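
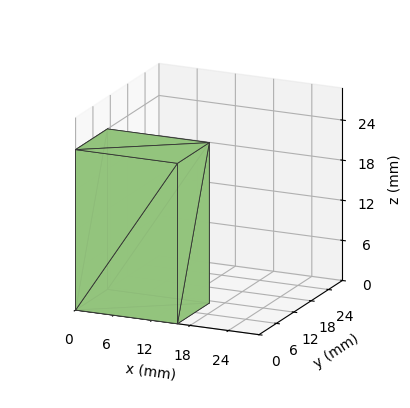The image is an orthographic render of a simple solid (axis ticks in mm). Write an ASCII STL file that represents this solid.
Reading the render: the shape is a rectangular box, roughly 16 × 11 mm footprint and 24 mm tall (dimensions read to the nearest mm from the axis ticks). For the STL, each face is triangulated and given an outward normal.

solid part
  facet normal 0.0000 0.0000 -1.0000
    outer loop
      vertex 16.000 11.000 0.000
      vertex 16.000 0.000 0.000
      vertex 0.000 0.000 0.000
    endloop
  endfacet
  facet normal 0.0000 0.0000 -1.0000
    outer loop
      vertex 0.000 11.000 0.000
      vertex 16.000 11.000 0.000
      vertex 0.000 0.000 0.000
    endloop
  endfacet
  facet normal 0.0000 0.0000 1.0000
    outer loop
      vertex 0.000 0.000 24.000
      vertex 16.000 0.000 24.000
      vertex 16.000 11.000 24.000
    endloop
  endfacet
  facet normal 0.0000 0.0000 1.0000
    outer loop
      vertex 0.000 0.000 24.000
      vertex 16.000 11.000 24.000
      vertex 0.000 11.000 24.000
    endloop
  endfacet
  facet normal 0.0000 -1.0000 0.0000
    outer loop
      vertex 0.000 0.000 0.000
      vertex 16.000 0.000 0.000
      vertex 16.000 0.000 24.000
    endloop
  endfacet
  facet normal 0.0000 -1.0000 0.0000
    outer loop
      vertex 0.000 0.000 0.000
      vertex 16.000 0.000 24.000
      vertex 0.000 0.000 24.000
    endloop
  endfacet
  facet normal 0.0000 1.0000 0.0000
    outer loop
      vertex 16.000 11.000 24.000
      vertex 16.000 11.000 0.000
      vertex 0.000 11.000 0.000
    endloop
  endfacet
  facet normal 0.0000 1.0000 0.0000
    outer loop
      vertex 0.000 11.000 24.000
      vertex 16.000 11.000 24.000
      vertex 0.000 11.000 0.000
    endloop
  endfacet
  facet normal -1.0000 0.0000 0.0000
    outer loop
      vertex 0.000 11.000 24.000
      vertex 0.000 11.000 0.000
      vertex 0.000 0.000 0.000
    endloop
  endfacet
  facet normal -1.0000 0.0000 0.0000
    outer loop
      vertex 0.000 0.000 24.000
      vertex 0.000 11.000 24.000
      vertex 0.000 0.000 0.000
    endloop
  endfacet
  facet normal 1.0000 0.0000 0.0000
    outer loop
      vertex 16.000 0.000 0.000
      vertex 16.000 11.000 0.000
      vertex 16.000 11.000 24.000
    endloop
  endfacet
  facet normal 1.0000 0.0000 0.0000
    outer loop
      vertex 16.000 0.000 0.000
      vertex 16.000 11.000 24.000
      vertex 16.000 0.000 24.000
    endloop
  endfacet
endsolid part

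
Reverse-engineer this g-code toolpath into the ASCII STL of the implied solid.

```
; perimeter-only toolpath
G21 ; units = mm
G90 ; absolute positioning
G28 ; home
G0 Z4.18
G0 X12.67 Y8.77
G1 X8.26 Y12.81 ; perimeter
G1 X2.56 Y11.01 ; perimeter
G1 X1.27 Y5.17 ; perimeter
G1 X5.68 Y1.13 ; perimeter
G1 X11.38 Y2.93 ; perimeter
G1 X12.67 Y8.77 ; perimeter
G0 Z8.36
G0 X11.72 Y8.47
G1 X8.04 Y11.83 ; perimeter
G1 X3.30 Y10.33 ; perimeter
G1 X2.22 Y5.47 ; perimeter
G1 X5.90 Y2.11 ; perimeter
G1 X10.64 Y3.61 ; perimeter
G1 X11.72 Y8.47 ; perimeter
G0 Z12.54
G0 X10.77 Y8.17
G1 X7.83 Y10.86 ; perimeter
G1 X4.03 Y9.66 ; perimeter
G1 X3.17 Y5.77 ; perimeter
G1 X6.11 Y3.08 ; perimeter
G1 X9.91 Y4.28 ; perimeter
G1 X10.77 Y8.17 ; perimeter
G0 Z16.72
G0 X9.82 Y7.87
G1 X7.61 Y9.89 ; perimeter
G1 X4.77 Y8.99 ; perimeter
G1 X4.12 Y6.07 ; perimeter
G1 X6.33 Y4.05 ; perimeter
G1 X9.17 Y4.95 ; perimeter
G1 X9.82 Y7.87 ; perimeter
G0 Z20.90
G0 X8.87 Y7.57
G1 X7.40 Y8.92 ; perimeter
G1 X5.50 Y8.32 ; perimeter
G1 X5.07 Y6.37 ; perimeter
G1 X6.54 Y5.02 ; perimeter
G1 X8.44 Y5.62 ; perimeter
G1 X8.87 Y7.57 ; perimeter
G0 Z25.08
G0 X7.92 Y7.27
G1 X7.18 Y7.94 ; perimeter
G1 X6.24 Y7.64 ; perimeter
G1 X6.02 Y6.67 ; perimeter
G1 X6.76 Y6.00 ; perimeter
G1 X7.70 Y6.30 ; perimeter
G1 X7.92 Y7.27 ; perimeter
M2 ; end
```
solid part
  facet normal 0.0000 0.0000 -1.0000
    outer loop
      vertex 1.83 11.68 0.00
      vertex 8.47 13.78 0.00
      vertex 13.62 9.07 0.00
    endloop
  endfacet
  facet normal 0.0000 0.0000 -1.0000
    outer loop
      vertex 0.32 4.87 0.00
      vertex 1.83 11.68 0.00
      vertex 13.62 9.07 0.00
    endloop
  endfacet
  facet normal 0.0000 0.0000 -1.0000
    outer loop
      vertex 5.47 0.16 0.00
      vertex 0.32 4.87 0.00
      vertex 13.62 9.07 0.00
    endloop
  endfacet
  facet normal 0.0000 0.0000 -1.0000
    outer loop
      vertex 12.11 2.26 0.00
      vertex 5.47 0.16 0.00
      vertex 13.62 9.07 0.00
    endloop
  endfacet
  facet normal 0.6610 0.7227 0.2021
    outer loop
      vertex 13.62 9.07 0.00
      vertex 8.47 13.78 0.00
      vertex 6.97 6.97 29.26
    endloop
  endfacet
  facet normal -0.2953 0.9338 0.2022
    outer loop
      vertex 8.47 13.78 0.00
      vertex 1.83 11.68 0.00
      vertex 6.97 6.97 29.26
    endloop
  endfacet
  facet normal -0.9561 0.2120 0.2021
    outer loop
      vertex 1.83 11.68 0.00
      vertex 0.32 4.87 0.00
      vertex 6.97 6.97 29.26
    endloop
  endfacet
  facet normal -0.6610 -0.7227 0.2021
    outer loop
      vertex 0.32 4.87 0.00
      vertex 5.47 0.16 0.00
      vertex 6.97 6.97 29.26
    endloop
  endfacet
  facet normal 0.2953 -0.9338 0.2022
    outer loop
      vertex 5.47 0.16 0.00
      vertex 12.11 2.26 0.00
      vertex 6.97 6.97 29.26
    endloop
  endfacet
  facet normal 0.9561 -0.2120 0.2021
    outer loop
      vertex 12.11 2.26 0.00
      vertex 13.62 9.07 0.00
      vertex 6.97 6.97 29.26
    endloop
  endfacet
endsolid part

The G0 Z moves step by Δz≈4.18 mm. The G1 loops shrink linearly with z, so the solid tapers from its base footprint up to z≈29.3. Closing with a flat bottom cap and the tapered top and triangulating gives 10 facets — a regular 6-sided pyramid, base circumscribed radius ≈ 6.97 mm, apex at z ≈ 29.3 mm.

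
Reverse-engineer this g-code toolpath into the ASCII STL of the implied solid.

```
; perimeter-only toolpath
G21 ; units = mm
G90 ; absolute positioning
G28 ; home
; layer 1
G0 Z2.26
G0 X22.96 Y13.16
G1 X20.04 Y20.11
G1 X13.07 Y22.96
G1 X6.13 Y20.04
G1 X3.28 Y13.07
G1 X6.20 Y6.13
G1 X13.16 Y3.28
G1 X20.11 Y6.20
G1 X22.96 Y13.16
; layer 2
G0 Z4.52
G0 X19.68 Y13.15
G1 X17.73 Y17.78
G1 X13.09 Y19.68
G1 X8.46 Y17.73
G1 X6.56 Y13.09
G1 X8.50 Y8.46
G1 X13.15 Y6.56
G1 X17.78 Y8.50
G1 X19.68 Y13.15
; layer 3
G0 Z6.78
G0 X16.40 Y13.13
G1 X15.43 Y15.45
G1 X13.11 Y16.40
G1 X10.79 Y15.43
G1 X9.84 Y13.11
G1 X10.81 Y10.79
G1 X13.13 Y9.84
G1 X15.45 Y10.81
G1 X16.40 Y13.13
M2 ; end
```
solid part
  facet normal 0.0000 0.0000 -1.0000
    outer loop
      vertex 13.06 26.24 0.00
      vertex 22.35 22.44 0.00
      vertex 26.24 13.18 0.00
    endloop
  endfacet
  facet normal 0.0000 0.0000 -1.0000
    outer loop
      vertex 3.80 22.35 0.00
      vertex 13.06 26.24 0.00
      vertex 26.24 13.18 0.00
    endloop
  endfacet
  facet normal 0.0000 0.0000 -1.0000
    outer loop
      vertex 0.00 13.06 0.00
      vertex 3.80 22.35 0.00
      vertex 26.24 13.18 0.00
    endloop
  endfacet
  facet normal 0.0000 0.0000 -1.0000
    outer loop
      vertex 3.89 3.80 0.00
      vertex 0.00 13.06 0.00
      vertex 26.24 13.18 0.00
    endloop
  endfacet
  facet normal 0.0000 0.0000 -1.0000
    outer loop
      vertex 13.18 0.00 0.00
      vertex 3.89 3.80 0.00
      vertex 26.24 13.18 0.00
    endloop
  endfacet
  facet normal 0.0000 0.0000 -1.0000
    outer loop
      vertex 22.44 3.89 0.00
      vertex 13.18 0.00 0.00
      vertex 26.24 13.18 0.00
    endloop
  endfacet
  facet normal 0.5512 0.2316 0.8016
    outer loop
      vertex 26.24 13.18 0.00
      vertex 22.35 22.44 0.00
      vertex 13.12 13.12 9.04
    endloop
  endfacet
  facet normal 0.2263 0.5534 0.8016
    outer loop
      vertex 22.35 22.44 0.00
      vertex 13.06 26.24 0.00
      vertex 13.12 13.12 9.04
    endloop
  endfacet
  facet normal -0.2316 0.5512 0.8016
    outer loop
      vertex 13.06 26.24 0.00
      vertex 3.80 22.35 0.00
      vertex 13.12 13.12 9.04
    endloop
  endfacet
  facet normal -0.5534 0.2263 0.8016
    outer loop
      vertex 3.80 22.35 0.00
      vertex 0.00 13.06 0.00
      vertex 13.12 13.12 9.04
    endloop
  endfacet
  facet normal -0.5512 -0.2316 0.8016
    outer loop
      vertex 0.00 13.06 0.00
      vertex 3.89 3.80 0.00
      vertex 13.12 13.12 9.04
    endloop
  endfacet
  facet normal -0.2263 -0.5534 0.8016
    outer loop
      vertex 3.89 3.80 0.00
      vertex 13.18 0.00 0.00
      vertex 13.12 13.12 9.04
    endloop
  endfacet
  facet normal 0.2316 -0.5512 0.8016
    outer loop
      vertex 13.18 0.00 0.00
      vertex 22.44 3.89 0.00
      vertex 13.12 13.12 9.04
    endloop
  endfacet
  facet normal 0.5534 -0.2263 0.8016
    outer loop
      vertex 22.44 3.89 0.00
      vertex 26.24 13.18 0.00
      vertex 13.12 13.12 9.04
    endloop
  endfacet
endsolid part

The G0 Z moves step by Δz≈2.26 mm. The G1 loops shrink linearly with z, so the solid tapers from its base footprint up to z≈9.04. Closing with a flat bottom cap and the tapered top and triangulating gives 14 facets — a regular 8-sided pyramid, base circumscribed radius ≈ 13.1 mm, apex at z ≈ 9.04 mm.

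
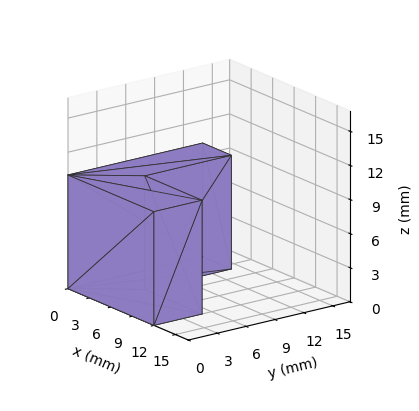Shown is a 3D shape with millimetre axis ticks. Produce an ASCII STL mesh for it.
Reading the render: the shape is an L-shaped prism: outer 12 × 14 mm, arm thicknesses ≈ 5 mm (horizontal) and 4 mm (vertical), extruded 10 mm in z (dimensions read to the nearest mm from the axis ticks). For the STL, each face is triangulated and given an outward normal.

solid part
  facet normal 0.0000 0.0000 -1.0000
    outer loop
      vertex 12.0 5.0 0.0
      vertex 12.0 0.0 0.0
      vertex 0.0 0.0 0.0
    endloop
  endfacet
  facet normal 0.0000 0.0000 -1.0000
    outer loop
      vertex 4.0 5.0 0.0
      vertex 12.0 5.0 0.0
      vertex 0.0 0.0 0.0
    endloop
  endfacet
  facet normal 0.0000 0.0000 -1.0000
    outer loop
      vertex 4.0 14.0 0.0
      vertex 4.0 5.0 0.0
      vertex 0.0 0.0 0.0
    endloop
  endfacet
  facet normal 0.0000 0.0000 -1.0000
    outer loop
      vertex 0.0 14.0 0.0
      vertex 4.0 14.0 0.0
      vertex 0.0 0.0 0.0
    endloop
  endfacet
  facet normal 0.0000 0.0000 1.0000
    outer loop
      vertex 0.0 0.0 10.0
      vertex 12.0 0.0 10.0
      vertex 12.0 5.0 10.0
    endloop
  endfacet
  facet normal 0.0000 0.0000 1.0000
    outer loop
      vertex 0.0 0.0 10.0
      vertex 12.0 5.0 10.0
      vertex 4.0 5.0 10.0
    endloop
  endfacet
  facet normal 0.0000 0.0000 1.0000
    outer loop
      vertex 0.0 0.0 10.0
      vertex 4.0 5.0 10.0
      vertex 4.0 14.0 10.0
    endloop
  endfacet
  facet normal 0.0000 0.0000 1.0000
    outer loop
      vertex 0.0 0.0 10.0
      vertex 4.0 14.0 10.0
      vertex 0.0 14.0 10.0
    endloop
  endfacet
  facet normal 0.0000 -1.0000 0.0000
    outer loop
      vertex 0.0 0.0 0.0
      vertex 12.0 0.0 0.0
      vertex 12.0 0.0 10.0
    endloop
  endfacet
  facet normal 0.0000 -1.0000 0.0000
    outer loop
      vertex 0.0 0.0 0.0
      vertex 12.0 0.0 10.0
      vertex 0.0 0.0 10.0
    endloop
  endfacet
  facet normal 1.0000 0.0000 0.0000
    outer loop
      vertex 12.0 0.0 0.0
      vertex 12.0 5.0 0.0
      vertex 12.0 5.0 10.0
    endloop
  endfacet
  facet normal 1.0000 0.0000 0.0000
    outer loop
      vertex 12.0 0.0 0.0
      vertex 12.0 5.0 10.0
      vertex 12.0 0.0 10.0
    endloop
  endfacet
  facet normal 0.0000 1.0000 0.0000
    outer loop
      vertex 12.0 5.0 0.0
      vertex 4.0 5.0 0.0
      vertex 4.0 5.0 10.0
    endloop
  endfacet
  facet normal 0.0000 1.0000 0.0000
    outer loop
      vertex 12.0 5.0 0.0
      vertex 4.0 5.0 10.0
      vertex 12.0 5.0 10.0
    endloop
  endfacet
  facet normal 1.0000 0.0000 0.0000
    outer loop
      vertex 4.0 5.0 0.0
      vertex 4.0 14.0 0.0
      vertex 4.0 14.0 10.0
    endloop
  endfacet
  facet normal 1.0000 0.0000 0.0000
    outer loop
      vertex 4.0 5.0 0.0
      vertex 4.0 14.0 10.0
      vertex 4.0 5.0 10.0
    endloop
  endfacet
  facet normal 0.0000 1.0000 0.0000
    outer loop
      vertex 4.0 14.0 0.0
      vertex 0.0 14.0 0.0
      vertex 0.0 14.0 10.0
    endloop
  endfacet
  facet normal 0.0000 1.0000 0.0000
    outer loop
      vertex 4.0 14.0 0.0
      vertex 0.0 14.0 10.0
      vertex 4.0 14.0 10.0
    endloop
  endfacet
  facet normal -1.0000 0.0000 0.0000
    outer loop
      vertex 0.0 14.0 0.0
      vertex 0.0 0.0 0.0
      vertex 0.0 0.0 10.0
    endloop
  endfacet
  facet normal -1.0000 0.0000 0.0000
    outer loop
      vertex 0.0 14.0 0.0
      vertex 0.0 0.0 10.0
      vertex 0.0 14.0 10.0
    endloop
  endfacet
endsolid part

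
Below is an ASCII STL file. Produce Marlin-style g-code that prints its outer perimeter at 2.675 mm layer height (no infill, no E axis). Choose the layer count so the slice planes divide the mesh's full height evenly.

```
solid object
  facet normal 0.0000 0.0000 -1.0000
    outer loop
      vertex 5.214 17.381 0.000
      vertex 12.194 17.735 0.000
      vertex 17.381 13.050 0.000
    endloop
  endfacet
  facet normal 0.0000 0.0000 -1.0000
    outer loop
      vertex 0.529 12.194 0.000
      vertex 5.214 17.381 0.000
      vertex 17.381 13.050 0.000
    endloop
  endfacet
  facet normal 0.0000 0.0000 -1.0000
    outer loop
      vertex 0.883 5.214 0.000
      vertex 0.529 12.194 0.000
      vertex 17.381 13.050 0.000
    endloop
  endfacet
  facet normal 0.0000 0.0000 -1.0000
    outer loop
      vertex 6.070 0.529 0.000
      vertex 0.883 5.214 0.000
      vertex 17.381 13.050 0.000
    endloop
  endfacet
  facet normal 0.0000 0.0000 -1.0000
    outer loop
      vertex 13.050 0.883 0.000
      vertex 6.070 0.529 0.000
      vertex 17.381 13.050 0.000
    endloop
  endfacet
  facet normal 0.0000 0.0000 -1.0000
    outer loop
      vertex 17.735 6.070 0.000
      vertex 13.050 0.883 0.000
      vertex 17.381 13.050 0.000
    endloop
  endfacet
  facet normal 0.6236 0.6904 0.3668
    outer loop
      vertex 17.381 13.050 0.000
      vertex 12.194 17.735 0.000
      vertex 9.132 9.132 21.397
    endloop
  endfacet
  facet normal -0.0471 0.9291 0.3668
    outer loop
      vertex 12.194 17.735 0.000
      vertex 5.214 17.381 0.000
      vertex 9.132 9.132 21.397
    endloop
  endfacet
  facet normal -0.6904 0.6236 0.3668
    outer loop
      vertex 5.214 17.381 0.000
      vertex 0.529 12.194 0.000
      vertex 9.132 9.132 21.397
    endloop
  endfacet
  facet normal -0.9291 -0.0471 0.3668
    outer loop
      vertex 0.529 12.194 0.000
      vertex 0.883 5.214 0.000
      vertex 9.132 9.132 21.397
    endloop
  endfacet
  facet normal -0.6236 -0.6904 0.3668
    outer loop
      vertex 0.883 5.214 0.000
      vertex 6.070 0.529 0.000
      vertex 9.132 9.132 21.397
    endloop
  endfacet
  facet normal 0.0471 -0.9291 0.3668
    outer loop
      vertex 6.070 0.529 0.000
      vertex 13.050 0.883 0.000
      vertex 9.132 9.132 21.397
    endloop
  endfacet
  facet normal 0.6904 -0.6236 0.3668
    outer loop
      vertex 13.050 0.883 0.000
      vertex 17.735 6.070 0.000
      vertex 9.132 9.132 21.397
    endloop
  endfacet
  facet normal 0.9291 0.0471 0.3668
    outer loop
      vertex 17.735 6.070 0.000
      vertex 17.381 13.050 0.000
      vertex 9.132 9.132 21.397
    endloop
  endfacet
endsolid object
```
; perimeter-only toolpath
G21 ; units = mm
G90 ; absolute positioning
G28 ; home
; layer 1
G0 Z2.675
G0 X16.350 Y12.560
G1 X11.811 Y16.660
G1 X5.704 Y16.350
G1 X1.604 Y11.811
G1 X1.914 Y5.704
G1 X6.453 Y1.604
G1 X12.560 Y1.914
G1 X16.660 Y6.453
G1 X16.350 Y12.560
; layer 2
G0 Z5.349
G0 X15.319 Y12.071
G1 X11.428 Y15.584
G1 X6.194 Y15.319
G1 X2.680 Y11.428
G1 X2.945 Y6.194
G1 X6.835 Y2.680
G1 X12.071 Y2.945
G1 X15.584 Y6.835
G1 X15.319 Y12.071
; layer 3
G0 Z8.024
G0 X14.288 Y11.581
G1 X11.046 Y14.509
G1 X6.683 Y14.288
G1 X3.755 Y11.046
G1 X3.976 Y6.683
G1 X7.218 Y3.755
G1 X11.581 Y3.976
G1 X14.509 Y7.218
G1 X14.288 Y11.581
; layer 4
G0 Z10.698
G0 X13.256 Y11.091
G1 X10.663 Y13.433
G1 X7.173 Y13.256
G1 X4.830 Y10.663
G1 X5.008 Y7.173
G1 X7.601 Y4.830
G1 X11.091 Y5.008
G1 X13.433 Y7.601
G1 X13.256 Y11.091
; layer 5
G0 Z13.373
G0 X12.225 Y10.601
G1 X10.280 Y12.358
G1 X7.663 Y12.225
G1 X5.906 Y10.280
G1 X6.039 Y7.663
G1 X7.984 Y5.906
G1 X10.601 Y6.039
G1 X12.358 Y7.984
G1 X12.225 Y10.601
; layer 6
G0 Z16.048
G0 X11.194 Y10.111
G1 X9.898 Y11.283
G1 X8.152 Y11.194
G1 X6.981 Y9.898
G1 X7.070 Y8.152
G1 X8.367 Y6.981
G1 X10.111 Y7.070
G1 X11.283 Y8.367
G1 X11.194 Y10.111
; layer 7
G0 Z18.722
G0 X10.163 Y9.622
G1 X9.515 Y10.207
G1 X8.642 Y10.163
G1 X8.057 Y9.515
G1 X8.101 Y8.642
G1 X8.749 Y8.057
G1 X9.622 Y8.101
G1 X10.207 Y8.749
G1 X10.163 Y9.622
M2 ; end

The solid is a regular 8-sided pyramid, base circumscribed radius ≈ 9.13 mm, apex at z ≈ 21.4 mm. Slicing at Δz = 2.675 mm — 8 equal slices spanning the solid's height, so layer i sits at z = i·h/8 — gives 7 non-empty perimeters. Each is a 8-segment closed polygon; G0 lifts to the layer z and rapids to the start vertex, then G1 traces the edges. The cross-section shrinks linearly with z (the slice at the apex is degenerate and omitted).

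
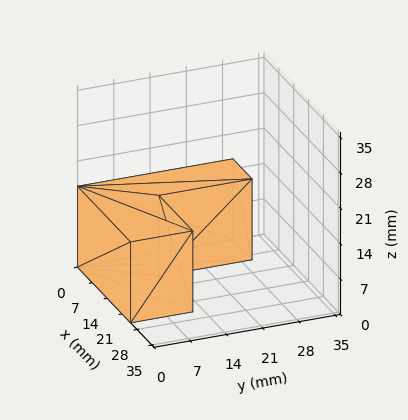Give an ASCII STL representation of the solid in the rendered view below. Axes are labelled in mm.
Reading the render: the shape is an L-shaped prism: outer 25 × 30 mm, arm thicknesses ≈ 12 mm (horizontal) and 9 mm (vertical), extruded 16 mm in z (dimensions read to the nearest mm from the axis ticks). For the STL, each face is triangulated and given an outward normal.

solid part
  facet normal 0.0000 0.0000 -1.0000
    outer loop
      vertex 25.000 12.000 0.000
      vertex 25.000 0.000 0.000
      vertex 0.000 0.000 0.000
    endloop
  endfacet
  facet normal 0.0000 0.0000 -1.0000
    outer loop
      vertex 9.000 12.000 0.000
      vertex 25.000 12.000 0.000
      vertex 0.000 0.000 0.000
    endloop
  endfacet
  facet normal 0.0000 0.0000 -1.0000
    outer loop
      vertex 9.000 30.000 0.000
      vertex 9.000 12.000 0.000
      vertex 0.000 0.000 0.000
    endloop
  endfacet
  facet normal 0.0000 0.0000 -1.0000
    outer loop
      vertex 0.000 30.000 0.000
      vertex 9.000 30.000 0.000
      vertex 0.000 0.000 0.000
    endloop
  endfacet
  facet normal 0.0000 0.0000 1.0000
    outer loop
      vertex 0.000 0.000 16.000
      vertex 25.000 0.000 16.000
      vertex 25.000 12.000 16.000
    endloop
  endfacet
  facet normal 0.0000 0.0000 1.0000
    outer loop
      vertex 0.000 0.000 16.000
      vertex 25.000 12.000 16.000
      vertex 9.000 12.000 16.000
    endloop
  endfacet
  facet normal 0.0000 0.0000 1.0000
    outer loop
      vertex 0.000 0.000 16.000
      vertex 9.000 12.000 16.000
      vertex 9.000 30.000 16.000
    endloop
  endfacet
  facet normal 0.0000 0.0000 1.0000
    outer loop
      vertex 0.000 0.000 16.000
      vertex 9.000 30.000 16.000
      vertex 0.000 30.000 16.000
    endloop
  endfacet
  facet normal 0.0000 -1.0000 0.0000
    outer loop
      vertex 0.000 0.000 0.000
      vertex 25.000 0.000 0.000
      vertex 25.000 0.000 16.000
    endloop
  endfacet
  facet normal 0.0000 -1.0000 0.0000
    outer loop
      vertex 0.000 0.000 0.000
      vertex 25.000 0.000 16.000
      vertex 0.000 0.000 16.000
    endloop
  endfacet
  facet normal 1.0000 0.0000 0.0000
    outer loop
      vertex 25.000 0.000 0.000
      vertex 25.000 12.000 0.000
      vertex 25.000 12.000 16.000
    endloop
  endfacet
  facet normal 1.0000 0.0000 0.0000
    outer loop
      vertex 25.000 0.000 0.000
      vertex 25.000 12.000 16.000
      vertex 25.000 0.000 16.000
    endloop
  endfacet
  facet normal 0.0000 1.0000 0.0000
    outer loop
      vertex 25.000 12.000 0.000
      vertex 9.000 12.000 0.000
      vertex 9.000 12.000 16.000
    endloop
  endfacet
  facet normal 0.0000 1.0000 0.0000
    outer loop
      vertex 25.000 12.000 0.000
      vertex 9.000 12.000 16.000
      vertex 25.000 12.000 16.000
    endloop
  endfacet
  facet normal 1.0000 0.0000 0.0000
    outer loop
      vertex 9.000 12.000 0.000
      vertex 9.000 30.000 0.000
      vertex 9.000 30.000 16.000
    endloop
  endfacet
  facet normal 1.0000 0.0000 0.0000
    outer loop
      vertex 9.000 12.000 0.000
      vertex 9.000 30.000 16.000
      vertex 9.000 12.000 16.000
    endloop
  endfacet
  facet normal 0.0000 1.0000 0.0000
    outer loop
      vertex 9.000 30.000 0.000
      vertex 0.000 30.000 0.000
      vertex 0.000 30.000 16.000
    endloop
  endfacet
  facet normal 0.0000 1.0000 0.0000
    outer loop
      vertex 9.000 30.000 0.000
      vertex 0.000 30.000 16.000
      vertex 9.000 30.000 16.000
    endloop
  endfacet
  facet normal -1.0000 0.0000 0.0000
    outer loop
      vertex 0.000 30.000 0.000
      vertex 0.000 0.000 0.000
      vertex 0.000 0.000 16.000
    endloop
  endfacet
  facet normal -1.0000 0.0000 0.0000
    outer loop
      vertex 0.000 30.000 0.000
      vertex 0.000 0.000 16.000
      vertex 0.000 30.000 16.000
    endloop
  endfacet
endsolid part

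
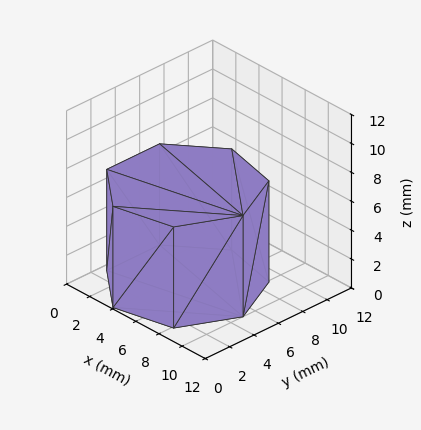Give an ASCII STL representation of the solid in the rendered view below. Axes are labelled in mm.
Reading the render: the shape is a regular 7-sided prism (a cylinder approximated with 7 flat sides), circumscribed radius ≈ 5 mm, height ≈ 7 mm (dimensions read to the nearest mm from the axis ticks). For the STL, each face is triangulated and given an outward normal.

solid part
  facet normal 0.0000 0.0000 -1.0000
    outer loop
      vertex 3.887 9.875 0.000
      vertex 8.117 8.909 0.000
      vertex 10.000 5.000 0.000
    endloop
  endfacet
  facet normal 0.0000 0.0000 -1.0000
    outer loop
      vertex 0.495 7.169 0.000
      vertex 3.887 9.875 0.000
      vertex 10.000 5.000 0.000
    endloop
  endfacet
  facet normal 0.0000 0.0000 -1.0000
    outer loop
      vertex 0.495 2.831 0.000
      vertex 0.495 7.169 0.000
      vertex 10.000 5.000 0.000
    endloop
  endfacet
  facet normal 0.0000 0.0000 -1.0000
    outer loop
      vertex 3.887 0.125 0.000
      vertex 0.495 2.831 0.000
      vertex 10.000 5.000 0.000
    endloop
  endfacet
  facet normal 0.0000 0.0000 -1.0000
    outer loop
      vertex 8.117 1.091 0.000
      vertex 3.887 0.125 0.000
      vertex 10.000 5.000 0.000
    endloop
  endfacet
  facet normal 0.0000 0.0000 1.0000
    outer loop
      vertex 10.000 5.000 7.000
      vertex 8.117 8.909 7.000
      vertex 3.887 9.875 7.000
    endloop
  endfacet
  facet normal 0.0000 0.0000 1.0000
    outer loop
      vertex 10.000 5.000 7.000
      vertex 3.887 9.875 7.000
      vertex 0.495 7.169 7.000
    endloop
  endfacet
  facet normal 0.0000 0.0000 1.0000
    outer loop
      vertex 10.000 5.000 7.000
      vertex 0.495 7.169 7.000
      vertex 0.495 2.831 7.000
    endloop
  endfacet
  facet normal 0.0000 0.0000 1.0000
    outer loop
      vertex 10.000 5.000 7.000
      vertex 0.495 2.831 7.000
      vertex 3.887 0.125 7.000
    endloop
  endfacet
  facet normal 0.0000 0.0000 1.0000
    outer loop
      vertex 10.000 5.000 7.000
      vertex 3.887 0.125 7.000
      vertex 8.117 1.091 7.000
    endloop
  endfacet
  facet normal 0.9009 0.4340 0.0000
    outer loop
      vertex 10.000 5.000 0.000
      vertex 8.117 8.909 0.000
      vertex 8.117 8.909 7.000
    endloop
  endfacet
  facet normal 0.9009 0.4340 0.0000
    outer loop
      vertex 10.000 5.000 0.000
      vertex 8.117 8.909 7.000
      vertex 10.000 5.000 7.000
    endloop
  endfacet
  facet normal 0.2226 0.9749 0.0000
    outer loop
      vertex 8.117 8.909 0.000
      vertex 3.887 9.875 0.000
      vertex 3.887 9.875 7.000
    endloop
  endfacet
  facet normal 0.2226 0.9749 0.0000
    outer loop
      vertex 8.117 8.909 0.000
      vertex 3.887 9.875 7.000
      vertex 8.117 8.909 7.000
    endloop
  endfacet
  facet normal -0.6236 0.7817 0.0000
    outer loop
      vertex 3.887 9.875 0.000
      vertex 0.495 7.169 0.000
      vertex 0.495 7.169 7.000
    endloop
  endfacet
  facet normal -0.6236 0.7817 0.0000
    outer loop
      vertex 3.887 9.875 0.000
      vertex 0.495 7.169 7.000
      vertex 3.887 9.875 7.000
    endloop
  endfacet
  facet normal -1.0000 0.0000 0.0000
    outer loop
      vertex 0.495 7.169 0.000
      vertex 0.495 2.831 0.000
      vertex 0.495 2.831 7.000
    endloop
  endfacet
  facet normal -1.0000 0.0000 0.0000
    outer loop
      vertex 0.495 7.169 0.000
      vertex 0.495 2.831 7.000
      vertex 0.495 7.169 7.000
    endloop
  endfacet
  facet normal -0.6236 -0.7817 0.0000
    outer loop
      vertex 0.495 2.831 0.000
      vertex 3.887 0.125 0.000
      vertex 3.887 0.125 7.000
    endloop
  endfacet
  facet normal -0.6236 -0.7817 0.0000
    outer loop
      vertex 0.495 2.831 0.000
      vertex 3.887 0.125 7.000
      vertex 0.495 2.831 7.000
    endloop
  endfacet
  facet normal 0.2226 -0.9749 0.0000
    outer loop
      vertex 3.887 0.125 0.000
      vertex 8.117 1.091 0.000
      vertex 8.117 1.091 7.000
    endloop
  endfacet
  facet normal 0.2226 -0.9749 0.0000
    outer loop
      vertex 3.887 0.125 0.000
      vertex 8.117 1.091 7.000
      vertex 3.887 0.125 7.000
    endloop
  endfacet
  facet normal 0.9009 -0.4340 0.0000
    outer loop
      vertex 8.117 1.091 0.000
      vertex 10.000 5.000 0.000
      vertex 10.000 5.000 7.000
    endloop
  endfacet
  facet normal 0.9009 -0.4340 0.0000
    outer loop
      vertex 8.117 1.091 0.000
      vertex 10.000 5.000 7.000
      vertex 8.117 1.091 7.000
    endloop
  endfacet
endsolid part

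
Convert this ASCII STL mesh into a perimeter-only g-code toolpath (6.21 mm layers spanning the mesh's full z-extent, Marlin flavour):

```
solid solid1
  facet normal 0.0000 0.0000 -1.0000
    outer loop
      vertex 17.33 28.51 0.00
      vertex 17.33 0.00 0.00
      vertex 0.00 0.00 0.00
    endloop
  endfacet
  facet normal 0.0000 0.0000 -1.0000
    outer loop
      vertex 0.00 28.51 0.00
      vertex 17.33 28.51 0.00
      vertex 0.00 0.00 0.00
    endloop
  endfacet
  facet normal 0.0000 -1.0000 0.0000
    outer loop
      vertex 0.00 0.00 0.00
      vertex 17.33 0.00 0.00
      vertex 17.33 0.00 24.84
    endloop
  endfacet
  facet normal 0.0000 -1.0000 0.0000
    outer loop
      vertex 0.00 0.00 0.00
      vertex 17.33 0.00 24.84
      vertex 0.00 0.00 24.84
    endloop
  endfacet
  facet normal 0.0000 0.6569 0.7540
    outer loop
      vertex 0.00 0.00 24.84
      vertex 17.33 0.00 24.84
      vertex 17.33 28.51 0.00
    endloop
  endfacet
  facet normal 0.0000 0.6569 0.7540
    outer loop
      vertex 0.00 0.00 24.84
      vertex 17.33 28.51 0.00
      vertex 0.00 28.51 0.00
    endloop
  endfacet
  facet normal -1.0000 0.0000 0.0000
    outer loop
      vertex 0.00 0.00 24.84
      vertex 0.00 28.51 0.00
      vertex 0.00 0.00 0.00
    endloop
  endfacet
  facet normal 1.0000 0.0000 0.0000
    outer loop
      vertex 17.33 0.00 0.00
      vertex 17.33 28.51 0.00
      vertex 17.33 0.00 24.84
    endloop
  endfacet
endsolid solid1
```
; perimeter-only toolpath
G21 ; units = mm
G90 ; absolute positioning
G28 ; home
; layer 1
G0 Z6.21
G0 X0.00 Y0.00
G1 X17.33 Y0.00
G1 X17.33 Y21.38
G1 X0.00 Y21.38
G1 X0.00 Y0.00
; layer 2
G0 Z12.42
G0 X0.00 Y0.00
G1 X17.33 Y0.00
G1 X17.33 Y14.26
G1 X0.00 Y14.26
G1 X0.00 Y0.00
; layer 3
G0 Z18.63
G0 X0.00 Y0.00
G1 X17.33 Y0.00
G1 X17.33 Y7.13
G1 X0.00 Y7.13
G1 X0.00 Y0.00
M2 ; end

The solid is a wedge (ramp): 17.3 × 28.5 mm base, rising to 24.8 mm along the y=0 edge and sloping linearly to z=0 at y=28.5. Slicing at Δz = 6.21 mm — 4 equal slices spanning the solid's height, so layer i sits at z = i·h/4 — gives 3 non-empty perimeters. Each is a 4-segment closed polygon; G0 lifts to the layer z and rapids to the start vertex, then G1 traces the edges. The cross-section shrinks linearly with z (the slice at the apex is degenerate and omitted).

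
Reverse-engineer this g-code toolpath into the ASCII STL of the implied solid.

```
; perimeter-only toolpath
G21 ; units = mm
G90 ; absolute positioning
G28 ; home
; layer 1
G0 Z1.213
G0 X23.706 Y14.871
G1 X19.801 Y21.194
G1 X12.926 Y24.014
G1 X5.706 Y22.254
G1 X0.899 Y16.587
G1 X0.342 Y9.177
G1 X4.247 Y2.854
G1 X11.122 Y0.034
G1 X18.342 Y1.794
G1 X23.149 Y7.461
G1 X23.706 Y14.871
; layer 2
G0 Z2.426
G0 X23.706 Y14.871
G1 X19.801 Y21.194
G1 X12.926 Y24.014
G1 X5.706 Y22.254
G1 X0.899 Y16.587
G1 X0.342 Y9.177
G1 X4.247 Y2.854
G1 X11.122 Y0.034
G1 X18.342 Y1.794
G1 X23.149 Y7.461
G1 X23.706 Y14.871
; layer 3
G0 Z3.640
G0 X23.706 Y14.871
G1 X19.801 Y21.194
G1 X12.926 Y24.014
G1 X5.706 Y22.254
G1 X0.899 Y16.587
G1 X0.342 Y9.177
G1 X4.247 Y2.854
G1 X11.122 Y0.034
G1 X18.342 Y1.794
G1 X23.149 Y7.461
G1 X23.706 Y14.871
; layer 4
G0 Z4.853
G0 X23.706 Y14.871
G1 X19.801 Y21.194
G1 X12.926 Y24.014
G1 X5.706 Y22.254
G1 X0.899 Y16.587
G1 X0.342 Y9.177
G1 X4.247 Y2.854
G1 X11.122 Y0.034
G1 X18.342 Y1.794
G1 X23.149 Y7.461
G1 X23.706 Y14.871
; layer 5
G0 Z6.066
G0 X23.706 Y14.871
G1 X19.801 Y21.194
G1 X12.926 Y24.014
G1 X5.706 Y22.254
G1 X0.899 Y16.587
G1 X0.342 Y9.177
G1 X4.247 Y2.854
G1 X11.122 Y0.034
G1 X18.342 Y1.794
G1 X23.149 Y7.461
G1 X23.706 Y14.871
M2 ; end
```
solid part
  facet normal 0.0000 0.0000 -1.0000
    outer loop
      vertex 12.926 24.014 0.000
      vertex 19.801 21.194 0.000
      vertex 23.706 14.871 0.000
    endloop
  endfacet
  facet normal 0.0000 0.0000 -1.0000
    outer loop
      vertex 5.706 22.254 0.000
      vertex 12.926 24.014 0.000
      vertex 23.706 14.871 0.000
    endloop
  endfacet
  facet normal 0.0000 0.0000 -1.0000
    outer loop
      vertex 0.899 16.587 0.000
      vertex 5.706 22.254 0.000
      vertex 23.706 14.871 0.000
    endloop
  endfacet
  facet normal 0.0000 0.0000 -1.0000
    outer loop
      vertex 0.342 9.177 0.000
      vertex 0.899 16.587 0.000
      vertex 23.706 14.871 0.000
    endloop
  endfacet
  facet normal 0.0000 0.0000 -1.0000
    outer loop
      vertex 4.247 2.854 0.000
      vertex 0.342 9.177 0.000
      vertex 23.706 14.871 0.000
    endloop
  endfacet
  facet normal 0.0000 0.0000 -1.0000
    outer loop
      vertex 11.122 0.034 0.000
      vertex 4.247 2.854 0.000
      vertex 23.706 14.871 0.000
    endloop
  endfacet
  facet normal 0.0000 0.0000 -1.0000
    outer loop
      vertex 18.342 1.794 0.000
      vertex 11.122 0.034 0.000
      vertex 23.706 14.871 0.000
    endloop
  endfacet
  facet normal 0.0000 0.0000 -1.0000
    outer loop
      vertex 23.149 7.461 0.000
      vertex 18.342 1.794 0.000
      vertex 23.706 14.871 0.000
    endloop
  endfacet
  facet normal 0.0000 0.0000 1.0000
    outer loop
      vertex 23.706 14.871 6.066
      vertex 19.801 21.194 6.066
      vertex 12.926 24.014 6.066
    endloop
  endfacet
  facet normal 0.0000 0.0000 1.0000
    outer loop
      vertex 23.706 14.871 6.066
      vertex 12.926 24.014 6.066
      vertex 5.706 22.254 6.066
    endloop
  endfacet
  facet normal 0.0000 0.0000 1.0000
    outer loop
      vertex 23.706 14.871 6.066
      vertex 5.706 22.254 6.066
      vertex 0.899 16.587 6.066
    endloop
  endfacet
  facet normal 0.0000 0.0000 1.0000
    outer loop
      vertex 23.706 14.871 6.066
      vertex 0.899 16.587 6.066
      vertex 0.342 9.177 6.066
    endloop
  endfacet
  facet normal 0.0000 0.0000 1.0000
    outer loop
      vertex 23.706 14.871 6.066
      vertex 0.342 9.177 6.066
      vertex 4.247 2.854 6.066
    endloop
  endfacet
  facet normal 0.0000 0.0000 1.0000
    outer loop
      vertex 23.706 14.871 6.066
      vertex 4.247 2.854 6.066
      vertex 11.122 0.034 6.066
    endloop
  endfacet
  facet normal 0.0000 0.0000 1.0000
    outer loop
      vertex 23.706 14.871 6.066
      vertex 11.122 0.034 6.066
      vertex 18.342 1.794 6.066
    endloop
  endfacet
  facet normal 0.0000 0.0000 1.0000
    outer loop
      vertex 23.706 14.871 6.066
      vertex 18.342 1.794 6.066
      vertex 23.149 7.461 6.066
    endloop
  endfacet
  facet normal 0.8508 0.5255 0.0000
    outer loop
      vertex 23.706 14.871 0.000
      vertex 19.801 21.194 0.000
      vertex 19.801 21.194 6.066
    endloop
  endfacet
  facet normal 0.8508 0.5255 0.0000
    outer loop
      vertex 23.706 14.871 0.000
      vertex 19.801 21.194 6.066
      vertex 23.706 14.871 6.066
    endloop
  endfacet
  facet normal 0.3795 0.9252 0.0000
    outer loop
      vertex 19.801 21.194 0.000
      vertex 12.926 24.014 0.000
      vertex 12.926 24.014 6.066
    endloop
  endfacet
  facet normal 0.3795 0.9252 0.0000
    outer loop
      vertex 19.801 21.194 0.000
      vertex 12.926 24.014 6.066
      vertex 19.801 21.194 6.066
    endloop
  endfacet
  facet normal -0.2368 0.9716 0.0000
    outer loop
      vertex 12.926 24.014 0.000
      vertex 5.706 22.254 0.000
      vertex 5.706 22.254 6.066
    endloop
  endfacet
  facet normal -0.2368 0.9716 0.0000
    outer loop
      vertex 12.926 24.014 0.000
      vertex 5.706 22.254 6.066
      vertex 12.926 24.014 6.066
    endloop
  endfacet
  facet normal -0.7626 0.6469 0.0000
    outer loop
      vertex 5.706 22.254 0.000
      vertex 0.899 16.587 0.000
      vertex 0.899 16.587 6.066
    endloop
  endfacet
  facet normal -0.7626 0.6469 0.0000
    outer loop
      vertex 5.706 22.254 0.000
      vertex 0.899 16.587 6.066
      vertex 5.706 22.254 6.066
    endloop
  endfacet
  facet normal -0.9972 0.0750 0.0000
    outer loop
      vertex 0.899 16.587 0.000
      vertex 0.342 9.177 0.000
      vertex 0.342 9.177 6.066
    endloop
  endfacet
  facet normal -0.9972 0.0750 0.0000
    outer loop
      vertex 0.899 16.587 0.000
      vertex 0.342 9.177 6.066
      vertex 0.899 16.587 6.066
    endloop
  endfacet
  facet normal -0.8508 -0.5255 0.0000
    outer loop
      vertex 0.342 9.177 0.000
      vertex 4.247 2.854 0.000
      vertex 4.247 2.854 6.066
    endloop
  endfacet
  facet normal -0.8508 -0.5255 0.0000
    outer loop
      vertex 0.342 9.177 0.000
      vertex 4.247 2.854 6.066
      vertex 0.342 9.177 6.066
    endloop
  endfacet
  facet normal -0.3795 -0.9252 0.0000
    outer loop
      vertex 4.247 2.854 0.000
      vertex 11.122 0.034 0.000
      vertex 11.122 0.034 6.066
    endloop
  endfacet
  facet normal -0.3795 -0.9252 0.0000
    outer loop
      vertex 4.247 2.854 0.000
      vertex 11.122 0.034 6.066
      vertex 4.247 2.854 6.066
    endloop
  endfacet
  facet normal 0.2368 -0.9716 0.0000
    outer loop
      vertex 11.122 0.034 0.000
      vertex 18.342 1.794 0.000
      vertex 18.342 1.794 6.066
    endloop
  endfacet
  facet normal 0.2368 -0.9716 0.0000
    outer loop
      vertex 11.122 0.034 0.000
      vertex 18.342 1.794 6.066
      vertex 11.122 0.034 6.066
    endloop
  endfacet
  facet normal 0.7626 -0.6469 0.0000
    outer loop
      vertex 18.342 1.794 0.000
      vertex 23.149 7.461 0.000
      vertex 23.149 7.461 6.066
    endloop
  endfacet
  facet normal 0.7626 -0.6469 0.0000
    outer loop
      vertex 18.342 1.794 0.000
      vertex 23.149 7.461 6.066
      vertex 18.342 1.794 6.066
    endloop
  endfacet
  facet normal 0.9972 -0.0750 0.0000
    outer loop
      vertex 23.149 7.461 0.000
      vertex 23.706 14.871 0.000
      vertex 23.706 14.871 6.066
    endloop
  endfacet
  facet normal 0.9972 -0.0750 0.0000
    outer loop
      vertex 23.149 7.461 0.000
      vertex 23.706 14.871 6.066
      vertex 23.149 7.461 6.066
    endloop
  endfacet
endsolid part

The G0 Z moves step by Δz≈1.213 mm. Every layer's G1 loop is the same polygon, so the solid is a straight extrusion of it from z=0 to z≈6.07. Closing with flat bottom and top caps and triangulating gives 36 facets — a regular 10-sided prism (a cylinder approximated with 10 flat sides), circumscribed radius ≈ 12 mm, height ≈ 6.07 mm.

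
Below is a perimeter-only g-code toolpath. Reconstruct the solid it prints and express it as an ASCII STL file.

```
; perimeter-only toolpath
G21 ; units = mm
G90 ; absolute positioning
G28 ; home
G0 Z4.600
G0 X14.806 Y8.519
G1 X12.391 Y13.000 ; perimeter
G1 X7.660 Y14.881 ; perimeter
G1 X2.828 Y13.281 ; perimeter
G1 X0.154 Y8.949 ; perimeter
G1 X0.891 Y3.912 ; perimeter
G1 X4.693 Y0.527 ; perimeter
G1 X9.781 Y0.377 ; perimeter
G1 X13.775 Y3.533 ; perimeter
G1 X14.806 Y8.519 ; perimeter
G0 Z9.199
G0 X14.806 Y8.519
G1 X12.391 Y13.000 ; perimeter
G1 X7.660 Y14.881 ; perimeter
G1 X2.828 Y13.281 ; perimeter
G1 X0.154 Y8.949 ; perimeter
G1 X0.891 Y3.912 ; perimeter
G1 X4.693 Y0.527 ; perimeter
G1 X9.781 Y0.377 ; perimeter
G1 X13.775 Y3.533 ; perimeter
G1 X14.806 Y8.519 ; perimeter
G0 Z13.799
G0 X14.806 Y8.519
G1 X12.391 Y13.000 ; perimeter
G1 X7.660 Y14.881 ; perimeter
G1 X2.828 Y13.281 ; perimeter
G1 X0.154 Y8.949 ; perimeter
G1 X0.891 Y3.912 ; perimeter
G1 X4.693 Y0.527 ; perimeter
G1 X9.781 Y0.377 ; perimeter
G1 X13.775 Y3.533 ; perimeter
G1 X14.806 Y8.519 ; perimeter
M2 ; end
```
solid part
  facet normal 0.0000 0.0000 -1.0000
    outer loop
      vertex 7.660 14.881 0.000
      vertex 12.391 13.000 0.000
      vertex 14.806 8.519 0.000
    endloop
  endfacet
  facet normal 0.0000 0.0000 -1.0000
    outer loop
      vertex 2.828 13.281 0.000
      vertex 7.660 14.881 0.000
      vertex 14.806 8.519 0.000
    endloop
  endfacet
  facet normal 0.0000 0.0000 -1.0000
    outer loop
      vertex 0.154 8.949 0.000
      vertex 2.828 13.281 0.000
      vertex 14.806 8.519 0.000
    endloop
  endfacet
  facet normal 0.0000 0.0000 -1.0000
    outer loop
      vertex 0.891 3.912 0.000
      vertex 0.154 8.949 0.000
      vertex 14.806 8.519 0.000
    endloop
  endfacet
  facet normal 0.0000 0.0000 -1.0000
    outer loop
      vertex 4.693 0.527 0.000
      vertex 0.891 3.912 0.000
      vertex 14.806 8.519 0.000
    endloop
  endfacet
  facet normal 0.0000 0.0000 -1.0000
    outer loop
      vertex 9.781 0.377 0.000
      vertex 4.693 0.527 0.000
      vertex 14.806 8.519 0.000
    endloop
  endfacet
  facet normal 0.0000 0.0000 -1.0000
    outer loop
      vertex 13.775 3.533 0.000
      vertex 9.781 0.377 0.000
      vertex 14.806 8.519 0.000
    endloop
  endfacet
  facet normal 0.0000 0.0000 1.0000
    outer loop
      vertex 14.806 8.519 13.799
      vertex 12.391 13.000 13.799
      vertex 7.660 14.881 13.799
    endloop
  endfacet
  facet normal 0.0000 0.0000 1.0000
    outer loop
      vertex 14.806 8.519 13.799
      vertex 7.660 14.881 13.799
      vertex 2.828 13.281 13.799
    endloop
  endfacet
  facet normal 0.0000 0.0000 1.0000
    outer loop
      vertex 14.806 8.519 13.799
      vertex 2.828 13.281 13.799
      vertex 0.154 8.949 13.799
    endloop
  endfacet
  facet normal 0.0000 0.0000 1.0000
    outer loop
      vertex 14.806 8.519 13.799
      vertex 0.154 8.949 13.799
      vertex 0.891 3.912 13.799
    endloop
  endfacet
  facet normal 0.0000 0.0000 1.0000
    outer loop
      vertex 14.806 8.519 13.799
      vertex 0.891 3.912 13.799
      vertex 4.693 0.527 13.799
    endloop
  endfacet
  facet normal 0.0000 0.0000 1.0000
    outer loop
      vertex 14.806 8.519 13.799
      vertex 4.693 0.527 13.799
      vertex 9.781 0.377 13.799
    endloop
  endfacet
  facet normal 0.0000 0.0000 1.0000
    outer loop
      vertex 14.806 8.519 13.799
      vertex 9.781 0.377 13.799
      vertex 13.775 3.533 13.799
    endloop
  endfacet
  facet normal 0.8803 0.4744 0.0000
    outer loop
      vertex 14.806 8.519 0.000
      vertex 12.391 13.000 0.000
      vertex 12.391 13.000 13.799
    endloop
  endfacet
  facet normal 0.8803 0.4744 0.0000
    outer loop
      vertex 14.806 8.519 0.000
      vertex 12.391 13.000 13.799
      vertex 14.806 8.519 13.799
    endloop
  endfacet
  facet normal 0.3695 0.9292 0.0000
    outer loop
      vertex 12.391 13.000 0.000
      vertex 7.660 14.881 0.000
      vertex 7.660 14.881 13.799
    endloop
  endfacet
  facet normal 0.3695 0.9292 0.0000
    outer loop
      vertex 12.391 13.000 0.000
      vertex 7.660 14.881 13.799
      vertex 12.391 13.000 13.799
    endloop
  endfacet
  facet normal -0.3143 0.9493 0.0000
    outer loop
      vertex 7.660 14.881 0.000
      vertex 2.828 13.281 0.000
      vertex 2.828 13.281 13.799
    endloop
  endfacet
  facet normal -0.3143 0.9493 0.0000
    outer loop
      vertex 7.660 14.881 0.000
      vertex 2.828 13.281 13.799
      vertex 7.660 14.881 13.799
    endloop
  endfacet
  facet normal -0.8509 0.5253 0.0000
    outer loop
      vertex 2.828 13.281 0.000
      vertex 0.154 8.949 0.000
      vertex 0.154 8.949 13.799
    endloop
  endfacet
  facet normal -0.8509 0.5253 0.0000
    outer loop
      vertex 2.828 13.281 0.000
      vertex 0.154 8.949 13.799
      vertex 2.828 13.281 13.799
    endloop
  endfacet
  facet normal -0.9895 -0.1448 0.0000
    outer loop
      vertex 0.154 8.949 0.000
      vertex 0.891 3.912 0.000
      vertex 0.891 3.912 13.799
    endloop
  endfacet
  facet normal -0.9895 -0.1448 0.0000
    outer loop
      vertex 0.154 8.949 0.000
      vertex 0.891 3.912 13.799
      vertex 0.154 8.949 13.799
    endloop
  endfacet
  facet normal -0.6650 -0.7469 0.0000
    outer loop
      vertex 0.891 3.912 0.000
      vertex 4.693 0.527 0.000
      vertex 4.693 0.527 13.799
    endloop
  endfacet
  facet normal -0.6650 -0.7469 0.0000
    outer loop
      vertex 0.891 3.912 0.000
      vertex 4.693 0.527 13.799
      vertex 0.891 3.912 13.799
    endloop
  endfacet
  facet normal -0.0295 -0.9996 0.0000
    outer loop
      vertex 4.693 0.527 0.000
      vertex 9.781 0.377 0.000
      vertex 9.781 0.377 13.799
    endloop
  endfacet
  facet normal -0.0295 -0.9996 0.0000
    outer loop
      vertex 4.693 0.527 0.000
      vertex 9.781 0.377 13.799
      vertex 4.693 0.527 13.799
    endloop
  endfacet
  facet normal 0.6200 -0.7846 0.0000
    outer loop
      vertex 9.781 0.377 0.000
      vertex 13.775 3.533 0.000
      vertex 13.775 3.533 13.799
    endloop
  endfacet
  facet normal 0.6200 -0.7846 0.0000
    outer loop
      vertex 9.781 0.377 0.000
      vertex 13.775 3.533 13.799
      vertex 9.781 0.377 13.799
    endloop
  endfacet
  facet normal 0.9793 -0.2025 0.0000
    outer loop
      vertex 13.775 3.533 0.000
      vertex 14.806 8.519 0.000
      vertex 14.806 8.519 13.799
    endloop
  endfacet
  facet normal 0.9793 -0.2025 0.0000
    outer loop
      vertex 13.775 3.533 0.000
      vertex 14.806 8.519 13.799
      vertex 13.775 3.533 13.799
    endloop
  endfacet
endsolid part

The G0 Z moves step by Δz≈4.600 mm. Every layer's G1 loop is the same polygon, so the solid is a straight extrusion of it from z=0 to z≈13.8. Closing with flat bottom and top caps and triangulating gives 32 facets — a regular 9-sided prism (a cylinder approximated with 9 flat sides), circumscribed radius ≈ 7.44 mm, height ≈ 13.8 mm.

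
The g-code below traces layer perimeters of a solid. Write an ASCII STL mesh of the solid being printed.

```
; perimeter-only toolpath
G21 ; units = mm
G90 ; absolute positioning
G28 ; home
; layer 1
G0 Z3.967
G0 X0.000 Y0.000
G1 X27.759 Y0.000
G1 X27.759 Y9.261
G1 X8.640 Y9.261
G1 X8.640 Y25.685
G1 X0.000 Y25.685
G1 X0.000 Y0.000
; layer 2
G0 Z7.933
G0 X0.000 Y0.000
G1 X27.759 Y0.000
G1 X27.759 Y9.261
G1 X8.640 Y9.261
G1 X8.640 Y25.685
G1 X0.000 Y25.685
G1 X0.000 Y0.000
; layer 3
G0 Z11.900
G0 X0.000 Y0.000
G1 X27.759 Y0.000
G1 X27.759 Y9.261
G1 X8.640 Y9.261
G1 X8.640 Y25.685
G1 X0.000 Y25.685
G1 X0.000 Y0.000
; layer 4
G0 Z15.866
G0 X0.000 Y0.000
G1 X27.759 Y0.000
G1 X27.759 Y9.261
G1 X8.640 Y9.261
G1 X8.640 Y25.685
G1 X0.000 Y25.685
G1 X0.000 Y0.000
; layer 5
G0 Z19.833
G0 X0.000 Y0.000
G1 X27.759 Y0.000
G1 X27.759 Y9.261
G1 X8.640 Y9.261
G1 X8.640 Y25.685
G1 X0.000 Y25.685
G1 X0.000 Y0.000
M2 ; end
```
solid part
  facet normal 0.0000 0.0000 -1.0000
    outer loop
      vertex 27.759 9.261 0.000
      vertex 27.759 0.000 0.000
      vertex 0.000 0.000 0.000
    endloop
  endfacet
  facet normal 0.0000 0.0000 -1.0000
    outer loop
      vertex 8.640 9.261 0.000
      vertex 27.759 9.261 0.000
      vertex 0.000 0.000 0.000
    endloop
  endfacet
  facet normal 0.0000 0.0000 -1.0000
    outer loop
      vertex 8.640 25.685 0.000
      vertex 8.640 9.261 0.000
      vertex 0.000 0.000 0.000
    endloop
  endfacet
  facet normal 0.0000 0.0000 -1.0000
    outer loop
      vertex 0.000 25.685 0.000
      vertex 8.640 25.685 0.000
      vertex 0.000 0.000 0.000
    endloop
  endfacet
  facet normal 0.0000 0.0000 1.0000
    outer loop
      vertex 0.000 0.000 19.833
      vertex 27.759 0.000 19.833
      vertex 27.759 9.261 19.833
    endloop
  endfacet
  facet normal 0.0000 0.0000 1.0000
    outer loop
      vertex 0.000 0.000 19.833
      vertex 27.759 9.261 19.833
      vertex 8.640 9.261 19.833
    endloop
  endfacet
  facet normal 0.0000 0.0000 1.0000
    outer loop
      vertex 0.000 0.000 19.833
      vertex 8.640 9.261 19.833
      vertex 8.640 25.685 19.833
    endloop
  endfacet
  facet normal 0.0000 0.0000 1.0000
    outer loop
      vertex 0.000 0.000 19.833
      vertex 8.640 25.685 19.833
      vertex 0.000 25.685 19.833
    endloop
  endfacet
  facet normal 0.0000 -1.0000 0.0000
    outer loop
      vertex 0.000 0.000 0.000
      vertex 27.759 0.000 0.000
      vertex 27.759 0.000 19.833
    endloop
  endfacet
  facet normal 0.0000 -1.0000 0.0000
    outer loop
      vertex 0.000 0.000 0.000
      vertex 27.759 0.000 19.833
      vertex 0.000 0.000 19.833
    endloop
  endfacet
  facet normal 1.0000 0.0000 0.0000
    outer loop
      vertex 27.759 0.000 0.000
      vertex 27.759 9.261 0.000
      vertex 27.759 9.261 19.833
    endloop
  endfacet
  facet normal 1.0000 0.0000 0.0000
    outer loop
      vertex 27.759 0.000 0.000
      vertex 27.759 9.261 19.833
      vertex 27.759 0.000 19.833
    endloop
  endfacet
  facet normal 0.0000 1.0000 0.0000
    outer loop
      vertex 27.759 9.261 0.000
      vertex 8.640 9.261 0.000
      vertex 8.640 9.261 19.833
    endloop
  endfacet
  facet normal 0.0000 1.0000 0.0000
    outer loop
      vertex 27.759 9.261 0.000
      vertex 8.640 9.261 19.833
      vertex 27.759 9.261 19.833
    endloop
  endfacet
  facet normal 1.0000 0.0000 0.0000
    outer loop
      vertex 8.640 9.261 0.000
      vertex 8.640 25.685 0.000
      vertex 8.640 25.685 19.833
    endloop
  endfacet
  facet normal 1.0000 0.0000 0.0000
    outer loop
      vertex 8.640 9.261 0.000
      vertex 8.640 25.685 19.833
      vertex 8.640 9.261 19.833
    endloop
  endfacet
  facet normal 0.0000 1.0000 0.0000
    outer loop
      vertex 8.640 25.685 0.000
      vertex 0.000 25.685 0.000
      vertex 0.000 25.685 19.833
    endloop
  endfacet
  facet normal 0.0000 1.0000 0.0000
    outer loop
      vertex 8.640 25.685 0.000
      vertex 0.000 25.685 19.833
      vertex 8.640 25.685 19.833
    endloop
  endfacet
  facet normal -1.0000 0.0000 0.0000
    outer loop
      vertex 0.000 25.685 0.000
      vertex 0.000 0.000 0.000
      vertex 0.000 0.000 19.833
    endloop
  endfacet
  facet normal -1.0000 0.0000 0.0000
    outer loop
      vertex 0.000 25.685 0.000
      vertex 0.000 0.000 19.833
      vertex 0.000 25.685 19.833
    endloop
  endfacet
endsolid part

The G0 Z moves step by Δz≈3.967 mm. Every layer's G1 loop is the same polygon, so the solid is a straight extrusion of it from z=0 to z≈19.8. Closing with flat bottom and top caps and triangulating gives 20 facets — an L-shaped prism: outer 27.8 × 25.7 mm, arm thicknesses ≈ 9.26 mm (horizontal) and 8.64 mm (vertical), extruded 19.8 mm in z.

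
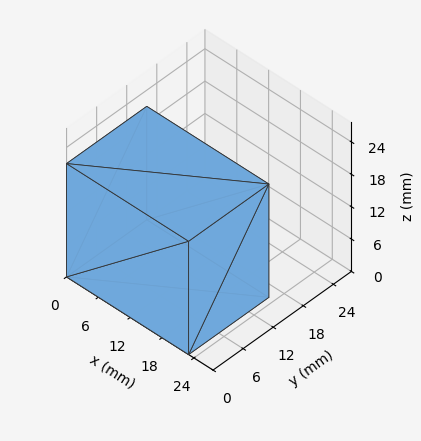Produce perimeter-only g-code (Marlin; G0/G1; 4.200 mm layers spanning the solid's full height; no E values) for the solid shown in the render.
Reading the render: the shape is a rectangular box, roughly 23 × 16 mm footprint and 21 mm tall (dimensions read to the nearest mm from the axis ticks). For the g-code, the solid's height is divided into equal slices at the stated Δz and each level perimeter traced with G1 moves after a G0 lift.

; perimeter-only toolpath
G21 ; units = mm
G90 ; absolute positioning
G28 ; home
; layer 1
G0 Z4.200
G0 X0.000 Y0.000
G1 X23.000 Y0.000
G1 X23.000 Y16.000
G1 X0.000 Y16.000
G1 X0.000 Y0.000
; layer 2
G0 Z8.400
G0 X0.000 Y0.000
G1 X23.000 Y0.000
G1 X23.000 Y16.000
G1 X0.000 Y16.000
G1 X0.000 Y0.000
; layer 3
G0 Z12.600
G0 X0.000 Y0.000
G1 X23.000 Y0.000
G1 X23.000 Y16.000
G1 X0.000 Y16.000
G1 X0.000 Y0.000
; layer 4
G0 Z16.800
G0 X0.000 Y0.000
G1 X23.000 Y0.000
G1 X23.000 Y16.000
G1 X0.000 Y16.000
G1 X0.000 Y0.000
; layer 5
G0 Z21.000
G0 X0.000 Y0.000
G1 X23.000 Y0.000
G1 X23.000 Y16.000
G1 X0.000 Y16.000
G1 X0.000 Y0.000
M2 ; end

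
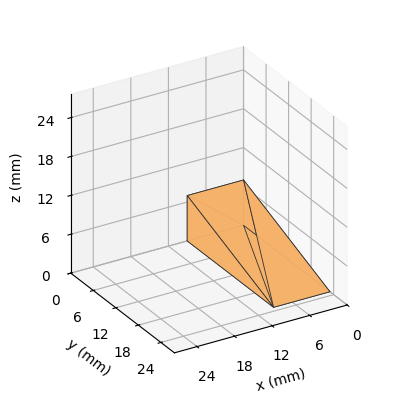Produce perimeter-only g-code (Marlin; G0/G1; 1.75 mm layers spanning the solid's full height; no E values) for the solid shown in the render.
Reading the render: the shape is a wedge (ramp): 9 × 23 mm base, rising to 7 mm along the y=0 edge and sloping linearly to z=0 at y=23 (dimensions read to the nearest mm from the axis ticks). For the g-code, the solid's height is divided into equal slices at the stated Δz and each level perimeter traced with G1 moves after a G0 lift.

; perimeter-only toolpath
G21 ; units = mm
G90 ; absolute positioning
G28 ; home
; layer 1
G0 Z1.75
G0 X0.00 Y0.00
G1 X9.00 Y0.00
G1 X9.00 Y17.25
G1 X0.00 Y17.25
G1 X0.00 Y0.00
; layer 2
G0 Z3.50
G0 X0.00 Y0.00
G1 X9.00 Y0.00
G1 X9.00 Y11.50
G1 X0.00 Y11.50
G1 X0.00 Y0.00
; layer 3
G0 Z5.25
G0 X0.00 Y0.00
G1 X9.00 Y0.00
G1 X9.00 Y5.75
G1 X0.00 Y5.75
G1 X0.00 Y0.00
M2 ; end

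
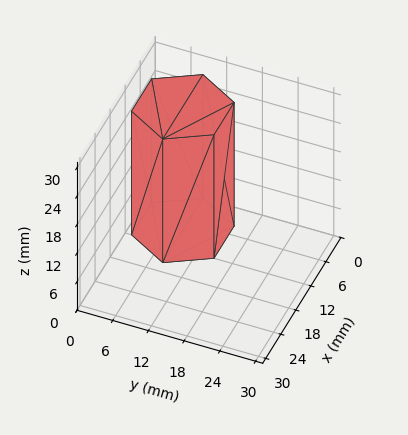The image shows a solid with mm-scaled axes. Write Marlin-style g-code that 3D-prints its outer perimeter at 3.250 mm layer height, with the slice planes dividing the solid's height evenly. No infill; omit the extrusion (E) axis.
Reading the render: the shape is a regular 6-sided prism (a cylinder approximated with 6 flat sides), circumscribed radius ≈ 8 mm, height ≈ 26 mm (dimensions read to the nearest mm from the axis ticks). For the g-code, the solid's height is divided into equal slices at the stated Δz and each level perimeter traced with G1 moves after a G0 lift.

; perimeter-only toolpath
G21 ; units = mm
G90 ; absolute positioning
G28 ; home
; layer 1
G0 Z3.250
G0 X16.000 Y8.000
G1 X12.000 Y14.928
G1 X4.000 Y14.928
G1 X0.000 Y8.000
G1 X4.000 Y1.072
G1 X12.000 Y1.072
G1 X16.000 Y8.000
; layer 2
G0 Z6.500
G0 X16.000 Y8.000
G1 X12.000 Y14.928
G1 X4.000 Y14.928
G1 X0.000 Y8.000
G1 X4.000 Y1.072
G1 X12.000 Y1.072
G1 X16.000 Y8.000
; layer 3
G0 Z9.750
G0 X16.000 Y8.000
G1 X12.000 Y14.928
G1 X4.000 Y14.928
G1 X0.000 Y8.000
G1 X4.000 Y1.072
G1 X12.000 Y1.072
G1 X16.000 Y8.000
; layer 4
G0 Z13.000
G0 X16.000 Y8.000
G1 X12.000 Y14.928
G1 X4.000 Y14.928
G1 X0.000 Y8.000
G1 X4.000 Y1.072
G1 X12.000 Y1.072
G1 X16.000 Y8.000
; layer 5
G0 Z16.250
G0 X16.000 Y8.000
G1 X12.000 Y14.928
G1 X4.000 Y14.928
G1 X0.000 Y8.000
G1 X4.000 Y1.072
G1 X12.000 Y1.072
G1 X16.000 Y8.000
; layer 6
G0 Z19.500
G0 X16.000 Y8.000
G1 X12.000 Y14.928
G1 X4.000 Y14.928
G1 X0.000 Y8.000
G1 X4.000 Y1.072
G1 X12.000 Y1.072
G1 X16.000 Y8.000
; layer 7
G0 Z22.750
G0 X16.000 Y8.000
G1 X12.000 Y14.928
G1 X4.000 Y14.928
G1 X0.000 Y8.000
G1 X4.000 Y1.072
G1 X12.000 Y1.072
G1 X16.000 Y8.000
; layer 8
G0 Z26.000
G0 X16.000 Y8.000
G1 X12.000 Y14.928
G1 X4.000 Y14.928
G1 X0.000 Y8.000
G1 X4.000 Y1.072
G1 X12.000 Y1.072
G1 X16.000 Y8.000
M2 ; end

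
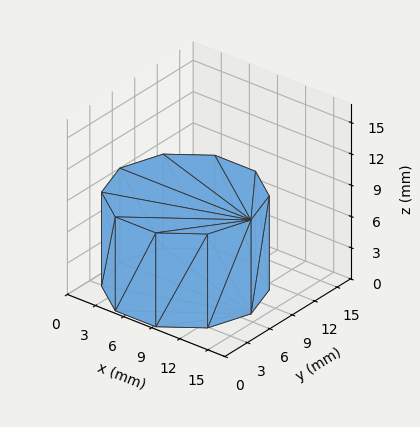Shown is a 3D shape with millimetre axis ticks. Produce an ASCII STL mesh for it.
Reading the render: the shape is a regular 10-sided prism (a cylinder approximated with 10 flat sides), circumscribed radius ≈ 7 mm, height ≈ 9 mm (dimensions read to the nearest mm from the axis ticks). For the STL, each face is triangulated and given an outward normal.

solid part
  facet normal 0.0000 0.0000 -1.0000
    outer loop
      vertex 9.163 13.657 0.000
      vertex 12.663 11.114 0.000
      vertex 14.000 7.000 0.000
    endloop
  endfacet
  facet normal 0.0000 0.0000 -1.0000
    outer loop
      vertex 4.837 13.657 0.000
      vertex 9.163 13.657 0.000
      vertex 14.000 7.000 0.000
    endloop
  endfacet
  facet normal 0.0000 0.0000 -1.0000
    outer loop
      vertex 1.337 11.114 0.000
      vertex 4.837 13.657 0.000
      vertex 14.000 7.000 0.000
    endloop
  endfacet
  facet normal 0.0000 0.0000 -1.0000
    outer loop
      vertex 0.000 7.000 0.000
      vertex 1.337 11.114 0.000
      vertex 14.000 7.000 0.000
    endloop
  endfacet
  facet normal 0.0000 0.0000 -1.0000
    outer loop
      vertex 1.337 2.886 0.000
      vertex 0.000 7.000 0.000
      vertex 14.000 7.000 0.000
    endloop
  endfacet
  facet normal 0.0000 0.0000 -1.0000
    outer loop
      vertex 4.837 0.343 0.000
      vertex 1.337 2.886 0.000
      vertex 14.000 7.000 0.000
    endloop
  endfacet
  facet normal 0.0000 0.0000 -1.0000
    outer loop
      vertex 9.163 0.343 0.000
      vertex 4.837 0.343 0.000
      vertex 14.000 7.000 0.000
    endloop
  endfacet
  facet normal 0.0000 0.0000 -1.0000
    outer loop
      vertex 12.663 2.886 0.000
      vertex 9.163 0.343 0.000
      vertex 14.000 7.000 0.000
    endloop
  endfacet
  facet normal 0.0000 0.0000 1.0000
    outer loop
      vertex 14.000 7.000 9.000
      vertex 12.663 11.114 9.000
      vertex 9.163 13.657 9.000
    endloop
  endfacet
  facet normal 0.0000 0.0000 1.0000
    outer loop
      vertex 14.000 7.000 9.000
      vertex 9.163 13.657 9.000
      vertex 4.837 13.657 9.000
    endloop
  endfacet
  facet normal 0.0000 0.0000 1.0000
    outer loop
      vertex 14.000 7.000 9.000
      vertex 4.837 13.657 9.000
      vertex 1.337 11.114 9.000
    endloop
  endfacet
  facet normal 0.0000 0.0000 1.0000
    outer loop
      vertex 14.000 7.000 9.000
      vertex 1.337 11.114 9.000
      vertex 0.000 7.000 9.000
    endloop
  endfacet
  facet normal 0.0000 0.0000 1.0000
    outer loop
      vertex 14.000 7.000 9.000
      vertex 0.000 7.000 9.000
      vertex 1.337 2.886 9.000
    endloop
  endfacet
  facet normal 0.0000 0.0000 1.0000
    outer loop
      vertex 14.000 7.000 9.000
      vertex 1.337 2.886 9.000
      vertex 4.837 0.343 9.000
    endloop
  endfacet
  facet normal 0.0000 0.0000 1.0000
    outer loop
      vertex 14.000 7.000 9.000
      vertex 4.837 0.343 9.000
      vertex 9.163 0.343 9.000
    endloop
  endfacet
  facet normal 0.0000 0.0000 1.0000
    outer loop
      vertex 14.000 7.000 9.000
      vertex 9.163 0.343 9.000
      vertex 12.663 2.886 9.000
    endloop
  endfacet
  facet normal 0.9510 0.3091 0.0000
    outer loop
      vertex 14.000 7.000 0.000
      vertex 12.663 11.114 0.000
      vertex 12.663 11.114 9.000
    endloop
  endfacet
  facet normal 0.9510 0.3091 0.0000
    outer loop
      vertex 14.000 7.000 0.000
      vertex 12.663 11.114 9.000
      vertex 14.000 7.000 9.000
    endloop
  endfacet
  facet normal 0.5878 0.8090 0.0000
    outer loop
      vertex 12.663 11.114 0.000
      vertex 9.163 13.657 0.000
      vertex 9.163 13.657 9.000
    endloop
  endfacet
  facet normal 0.5878 0.8090 0.0000
    outer loop
      vertex 12.663 11.114 0.000
      vertex 9.163 13.657 9.000
      vertex 12.663 11.114 9.000
    endloop
  endfacet
  facet normal 0.0000 1.0000 0.0000
    outer loop
      vertex 9.163 13.657 0.000
      vertex 4.837 13.657 0.000
      vertex 4.837 13.657 9.000
    endloop
  endfacet
  facet normal 0.0000 1.0000 0.0000
    outer loop
      vertex 9.163 13.657 0.000
      vertex 4.837 13.657 9.000
      vertex 9.163 13.657 9.000
    endloop
  endfacet
  facet normal -0.5878 0.8090 0.0000
    outer loop
      vertex 4.837 13.657 0.000
      vertex 1.337 11.114 0.000
      vertex 1.337 11.114 9.000
    endloop
  endfacet
  facet normal -0.5878 0.8090 0.0000
    outer loop
      vertex 4.837 13.657 0.000
      vertex 1.337 11.114 9.000
      vertex 4.837 13.657 9.000
    endloop
  endfacet
  facet normal -0.9510 0.3091 0.0000
    outer loop
      vertex 1.337 11.114 0.000
      vertex 0.000 7.000 0.000
      vertex 0.000 7.000 9.000
    endloop
  endfacet
  facet normal -0.9510 0.3091 0.0000
    outer loop
      vertex 1.337 11.114 0.000
      vertex 0.000 7.000 9.000
      vertex 1.337 11.114 9.000
    endloop
  endfacet
  facet normal -0.9510 -0.3091 0.0000
    outer loop
      vertex 0.000 7.000 0.000
      vertex 1.337 2.886 0.000
      vertex 1.337 2.886 9.000
    endloop
  endfacet
  facet normal -0.9510 -0.3091 0.0000
    outer loop
      vertex 0.000 7.000 0.000
      vertex 1.337 2.886 9.000
      vertex 0.000 7.000 9.000
    endloop
  endfacet
  facet normal -0.5878 -0.8090 0.0000
    outer loop
      vertex 1.337 2.886 0.000
      vertex 4.837 0.343 0.000
      vertex 4.837 0.343 9.000
    endloop
  endfacet
  facet normal -0.5878 -0.8090 0.0000
    outer loop
      vertex 1.337 2.886 0.000
      vertex 4.837 0.343 9.000
      vertex 1.337 2.886 9.000
    endloop
  endfacet
  facet normal 0.0000 -1.0000 0.0000
    outer loop
      vertex 4.837 0.343 0.000
      vertex 9.163 0.343 0.000
      vertex 9.163 0.343 9.000
    endloop
  endfacet
  facet normal 0.0000 -1.0000 0.0000
    outer loop
      vertex 4.837 0.343 0.000
      vertex 9.163 0.343 9.000
      vertex 4.837 0.343 9.000
    endloop
  endfacet
  facet normal 0.5878 -0.8090 0.0000
    outer loop
      vertex 9.163 0.343 0.000
      vertex 12.663 2.886 0.000
      vertex 12.663 2.886 9.000
    endloop
  endfacet
  facet normal 0.5878 -0.8090 0.0000
    outer loop
      vertex 9.163 0.343 0.000
      vertex 12.663 2.886 9.000
      vertex 9.163 0.343 9.000
    endloop
  endfacet
  facet normal 0.9510 -0.3091 0.0000
    outer loop
      vertex 12.663 2.886 0.000
      vertex 14.000 7.000 0.000
      vertex 14.000 7.000 9.000
    endloop
  endfacet
  facet normal 0.9510 -0.3091 0.0000
    outer loop
      vertex 12.663 2.886 0.000
      vertex 14.000 7.000 9.000
      vertex 12.663 2.886 9.000
    endloop
  endfacet
endsolid part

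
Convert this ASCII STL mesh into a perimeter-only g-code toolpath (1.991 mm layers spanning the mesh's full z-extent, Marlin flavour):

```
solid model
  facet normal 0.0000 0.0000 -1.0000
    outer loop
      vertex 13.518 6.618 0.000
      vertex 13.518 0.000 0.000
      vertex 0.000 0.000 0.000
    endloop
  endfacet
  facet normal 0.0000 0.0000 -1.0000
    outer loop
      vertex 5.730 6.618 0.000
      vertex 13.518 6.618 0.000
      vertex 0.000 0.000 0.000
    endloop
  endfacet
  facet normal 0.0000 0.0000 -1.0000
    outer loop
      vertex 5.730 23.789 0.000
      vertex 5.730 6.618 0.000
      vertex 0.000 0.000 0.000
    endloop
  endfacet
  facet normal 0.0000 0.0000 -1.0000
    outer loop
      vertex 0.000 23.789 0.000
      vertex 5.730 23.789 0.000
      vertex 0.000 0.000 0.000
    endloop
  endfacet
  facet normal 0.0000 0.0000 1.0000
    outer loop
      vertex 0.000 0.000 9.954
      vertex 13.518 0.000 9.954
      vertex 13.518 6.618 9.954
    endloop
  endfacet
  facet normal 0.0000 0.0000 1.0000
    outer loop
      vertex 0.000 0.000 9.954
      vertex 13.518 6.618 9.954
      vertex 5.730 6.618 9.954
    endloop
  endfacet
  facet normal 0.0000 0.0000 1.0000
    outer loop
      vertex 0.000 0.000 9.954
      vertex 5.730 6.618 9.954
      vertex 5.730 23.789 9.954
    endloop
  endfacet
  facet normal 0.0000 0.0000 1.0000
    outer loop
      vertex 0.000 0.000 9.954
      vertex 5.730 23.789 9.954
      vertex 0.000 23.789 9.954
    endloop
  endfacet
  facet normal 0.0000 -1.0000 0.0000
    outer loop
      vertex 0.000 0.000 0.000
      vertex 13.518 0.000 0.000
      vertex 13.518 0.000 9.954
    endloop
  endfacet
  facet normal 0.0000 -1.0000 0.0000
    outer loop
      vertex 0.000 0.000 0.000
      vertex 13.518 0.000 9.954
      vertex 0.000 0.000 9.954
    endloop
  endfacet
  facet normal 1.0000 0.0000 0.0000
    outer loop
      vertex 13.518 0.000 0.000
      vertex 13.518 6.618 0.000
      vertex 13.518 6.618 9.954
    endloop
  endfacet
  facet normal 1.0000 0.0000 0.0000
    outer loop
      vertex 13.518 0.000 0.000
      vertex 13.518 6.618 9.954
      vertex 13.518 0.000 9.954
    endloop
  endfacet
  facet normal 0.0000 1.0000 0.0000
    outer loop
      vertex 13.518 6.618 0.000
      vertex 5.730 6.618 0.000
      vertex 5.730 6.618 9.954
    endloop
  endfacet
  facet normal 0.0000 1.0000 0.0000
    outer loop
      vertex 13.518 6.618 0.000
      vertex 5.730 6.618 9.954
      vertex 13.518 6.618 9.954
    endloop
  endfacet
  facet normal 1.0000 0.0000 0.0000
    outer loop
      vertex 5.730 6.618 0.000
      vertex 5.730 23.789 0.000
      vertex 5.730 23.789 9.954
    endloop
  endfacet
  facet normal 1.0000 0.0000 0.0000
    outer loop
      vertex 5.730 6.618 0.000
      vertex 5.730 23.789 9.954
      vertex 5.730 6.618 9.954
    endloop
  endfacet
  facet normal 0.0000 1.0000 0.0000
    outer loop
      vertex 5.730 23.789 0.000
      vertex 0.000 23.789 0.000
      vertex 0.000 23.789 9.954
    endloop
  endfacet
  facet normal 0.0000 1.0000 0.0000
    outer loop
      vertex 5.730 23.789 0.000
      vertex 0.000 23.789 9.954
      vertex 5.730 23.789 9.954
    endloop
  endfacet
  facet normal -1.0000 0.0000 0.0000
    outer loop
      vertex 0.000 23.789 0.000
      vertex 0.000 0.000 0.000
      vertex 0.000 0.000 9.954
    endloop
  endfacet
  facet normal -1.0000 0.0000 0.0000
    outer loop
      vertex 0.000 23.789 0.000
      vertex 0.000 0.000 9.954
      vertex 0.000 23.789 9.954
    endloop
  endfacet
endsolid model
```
; perimeter-only toolpath
G21 ; units = mm
G90 ; absolute positioning
G28 ; home
; layer 1
G0 Z1.991
G0 X0.000 Y0.000
G1 X13.518 Y0.000
G1 X13.518 Y6.618
G1 X5.730 Y6.618
G1 X5.730 Y23.789
G1 X0.000 Y23.789
G1 X0.000 Y0.000
; layer 2
G0 Z3.982
G0 X0.000 Y0.000
G1 X13.518 Y0.000
G1 X13.518 Y6.618
G1 X5.730 Y6.618
G1 X5.730 Y23.789
G1 X0.000 Y23.789
G1 X0.000 Y0.000
; layer 3
G0 Z5.972
G0 X0.000 Y0.000
G1 X13.518 Y0.000
G1 X13.518 Y6.618
G1 X5.730 Y6.618
G1 X5.730 Y23.789
G1 X0.000 Y23.789
G1 X0.000 Y0.000
; layer 4
G0 Z7.963
G0 X0.000 Y0.000
G1 X13.518 Y0.000
G1 X13.518 Y6.618
G1 X5.730 Y6.618
G1 X5.730 Y23.789
G1 X0.000 Y23.789
G1 X0.000 Y0.000
; layer 5
G0 Z9.954
G0 X0.000 Y0.000
G1 X13.518 Y0.000
G1 X13.518 Y6.618
G1 X5.730 Y6.618
G1 X5.730 Y23.789
G1 X0.000 Y23.789
G1 X0.000 Y0.000
M2 ; end

The solid is an L-shaped prism: outer 13.5 × 23.8 mm, arm thicknesses ≈ 6.62 mm (horizontal) and 5.73 mm (vertical), extruded 9.95 mm in z. Slicing at Δz = 1.991 mm — 5 equal slices spanning the solid's height, so layer i sits at z = i·h/5 — gives 5 non-empty perimeters. Each is a 6-segment closed polygon; G0 lifts to the layer z and rapids to the start vertex, then G1 traces the edges.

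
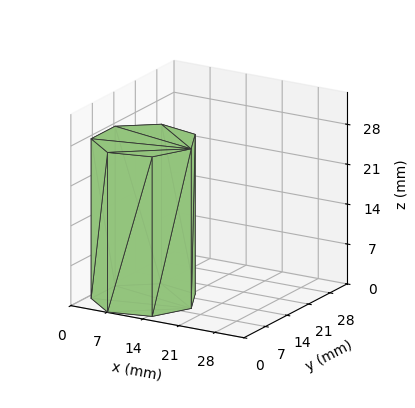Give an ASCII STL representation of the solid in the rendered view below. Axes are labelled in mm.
Reading the render: the shape is a regular 7-sided prism (a cylinder approximated with 7 flat sides), circumscribed radius ≈ 9 mm, height ≈ 28 mm (dimensions read to the nearest mm from the axis ticks). For the STL, each face is triangulated and given an outward normal.

solid part
  facet normal 0.0000 0.0000 -1.0000
    outer loop
      vertex 7.0 17.8 0.0
      vertex 14.6 16.0 0.0
      vertex 18.0 9.0 0.0
    endloop
  endfacet
  facet normal 0.0000 0.0000 -1.0000
    outer loop
      vertex 0.9 12.9 0.0
      vertex 7.0 17.8 0.0
      vertex 18.0 9.0 0.0
    endloop
  endfacet
  facet normal 0.0000 0.0000 -1.0000
    outer loop
      vertex 0.9 5.1 0.0
      vertex 0.9 12.9 0.0
      vertex 18.0 9.0 0.0
    endloop
  endfacet
  facet normal 0.0000 0.0000 -1.0000
    outer loop
      vertex 7.0 0.2 0.0
      vertex 0.9 5.1 0.0
      vertex 18.0 9.0 0.0
    endloop
  endfacet
  facet normal 0.0000 0.0000 -1.0000
    outer loop
      vertex 14.6 2.0 0.0
      vertex 7.0 0.2 0.0
      vertex 18.0 9.0 0.0
    endloop
  endfacet
  facet normal 0.0000 0.0000 1.0000
    outer loop
      vertex 18.0 9.0 28.0
      vertex 14.6 16.0 28.0
      vertex 7.0 17.8 28.0
    endloop
  endfacet
  facet normal 0.0000 0.0000 1.0000
    outer loop
      vertex 18.0 9.0 28.0
      vertex 7.0 17.8 28.0
      vertex 0.9 12.9 28.0
    endloop
  endfacet
  facet normal 0.0000 0.0000 1.0000
    outer loop
      vertex 18.0 9.0 28.0
      vertex 0.9 12.9 28.0
      vertex 0.9 5.1 28.0
    endloop
  endfacet
  facet normal 0.0000 0.0000 1.0000
    outer loop
      vertex 18.0 9.0 28.0
      vertex 0.9 5.1 28.0
      vertex 7.0 0.2 28.0
    endloop
  endfacet
  facet normal 0.0000 0.0000 1.0000
    outer loop
      vertex 18.0 9.0 28.0
      vertex 7.0 0.2 28.0
      vertex 14.6 2.0 28.0
    endloop
  endfacet
  facet normal 0.8995 0.4369 0.0000
    outer loop
      vertex 18.0 9.0 0.0
      vertex 14.6 16.0 0.0
      vertex 14.6 16.0 28.0
    endloop
  endfacet
  facet normal 0.8995 0.4369 0.0000
    outer loop
      vertex 18.0 9.0 0.0
      vertex 14.6 16.0 28.0
      vertex 18.0 9.0 28.0
    endloop
  endfacet
  facet normal 0.2305 0.9731 0.0000
    outer loop
      vertex 14.6 16.0 0.0
      vertex 7.0 17.8 0.0
      vertex 7.0 17.8 28.0
    endloop
  endfacet
  facet normal 0.2305 0.9731 0.0000
    outer loop
      vertex 14.6 16.0 0.0
      vertex 7.0 17.8 28.0
      vertex 14.6 16.0 28.0
    endloop
  endfacet
  facet normal -0.6263 0.7796 0.0000
    outer loop
      vertex 7.0 17.8 0.0
      vertex 0.9 12.9 0.0
      vertex 0.9 12.9 28.0
    endloop
  endfacet
  facet normal -0.6263 0.7796 0.0000
    outer loop
      vertex 7.0 17.8 0.0
      vertex 0.9 12.9 28.0
      vertex 7.0 17.8 28.0
    endloop
  endfacet
  facet normal -1.0000 0.0000 0.0000
    outer loop
      vertex 0.9 12.9 0.0
      vertex 0.9 5.1 0.0
      vertex 0.9 5.1 28.0
    endloop
  endfacet
  facet normal -1.0000 0.0000 0.0000
    outer loop
      vertex 0.9 12.9 0.0
      vertex 0.9 5.1 28.0
      vertex 0.9 12.9 28.0
    endloop
  endfacet
  facet normal -0.6263 -0.7796 0.0000
    outer loop
      vertex 0.9 5.1 0.0
      vertex 7.0 0.2 0.0
      vertex 7.0 0.2 28.0
    endloop
  endfacet
  facet normal -0.6263 -0.7796 0.0000
    outer loop
      vertex 0.9 5.1 0.0
      vertex 7.0 0.2 28.0
      vertex 0.9 5.1 28.0
    endloop
  endfacet
  facet normal 0.2305 -0.9731 0.0000
    outer loop
      vertex 7.0 0.2 0.0
      vertex 14.6 2.0 0.0
      vertex 14.6 2.0 28.0
    endloop
  endfacet
  facet normal 0.2305 -0.9731 0.0000
    outer loop
      vertex 7.0 0.2 0.0
      vertex 14.6 2.0 28.0
      vertex 7.0 0.2 28.0
    endloop
  endfacet
  facet normal 0.8995 -0.4369 0.0000
    outer loop
      vertex 14.6 2.0 0.0
      vertex 18.0 9.0 0.0
      vertex 18.0 9.0 28.0
    endloop
  endfacet
  facet normal 0.8995 -0.4369 0.0000
    outer loop
      vertex 14.6 2.0 0.0
      vertex 18.0 9.0 28.0
      vertex 14.6 2.0 28.0
    endloop
  endfacet
endsolid part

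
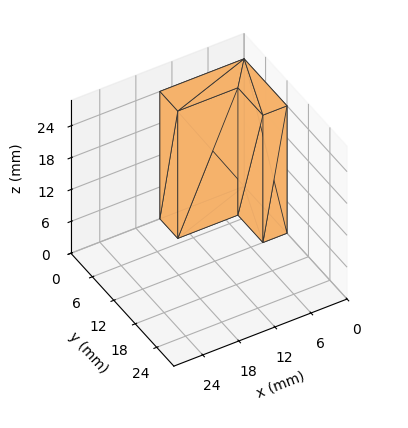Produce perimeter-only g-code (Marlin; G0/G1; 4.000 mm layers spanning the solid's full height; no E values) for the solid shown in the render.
Reading the render: the shape is an L-shaped prism: outer 14 × 12 mm, arm thicknesses ≈ 5 mm (horizontal) and 4 mm (vertical), extruded 24 mm in z (dimensions read to the nearest mm from the axis ticks). For the g-code, the solid's height is divided into equal slices at the stated Δz and each level perimeter traced with G1 moves after a G0 lift.

; perimeter-only toolpath
G21 ; units = mm
G90 ; absolute positioning
G28 ; home
; layer 1
G0 Z4.000
G0 X0.000 Y0.000
G1 X14.000 Y0.000
G1 X14.000 Y5.000
G1 X4.000 Y5.000
G1 X4.000 Y12.000
G1 X0.000 Y12.000
G1 X0.000 Y0.000
; layer 2
G0 Z8.000
G0 X0.000 Y0.000
G1 X14.000 Y0.000
G1 X14.000 Y5.000
G1 X4.000 Y5.000
G1 X4.000 Y12.000
G1 X0.000 Y12.000
G1 X0.000 Y0.000
; layer 3
G0 Z12.000
G0 X0.000 Y0.000
G1 X14.000 Y0.000
G1 X14.000 Y5.000
G1 X4.000 Y5.000
G1 X4.000 Y12.000
G1 X0.000 Y12.000
G1 X0.000 Y0.000
; layer 4
G0 Z16.000
G0 X0.000 Y0.000
G1 X14.000 Y0.000
G1 X14.000 Y5.000
G1 X4.000 Y5.000
G1 X4.000 Y12.000
G1 X0.000 Y12.000
G1 X0.000 Y0.000
; layer 5
G0 Z20.000
G0 X0.000 Y0.000
G1 X14.000 Y0.000
G1 X14.000 Y5.000
G1 X4.000 Y5.000
G1 X4.000 Y12.000
G1 X0.000 Y12.000
G1 X0.000 Y0.000
; layer 6
G0 Z24.000
G0 X0.000 Y0.000
G1 X14.000 Y0.000
G1 X14.000 Y5.000
G1 X4.000 Y5.000
G1 X4.000 Y12.000
G1 X0.000 Y12.000
G1 X0.000 Y0.000
M2 ; end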